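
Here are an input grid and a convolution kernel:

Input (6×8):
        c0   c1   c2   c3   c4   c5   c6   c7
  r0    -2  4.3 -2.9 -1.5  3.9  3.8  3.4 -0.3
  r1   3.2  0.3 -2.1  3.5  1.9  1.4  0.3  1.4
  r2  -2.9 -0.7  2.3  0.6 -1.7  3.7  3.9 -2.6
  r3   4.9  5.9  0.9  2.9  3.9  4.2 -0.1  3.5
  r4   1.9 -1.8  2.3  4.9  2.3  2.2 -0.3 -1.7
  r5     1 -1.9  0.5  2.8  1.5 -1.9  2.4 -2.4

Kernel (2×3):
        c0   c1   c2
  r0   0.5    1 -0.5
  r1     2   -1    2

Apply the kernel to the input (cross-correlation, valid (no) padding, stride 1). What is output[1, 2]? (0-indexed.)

The receptive field on the input at this output position is [-2.1 3.5 1.9 / 2.3 0.6 -1.7]. Elementwise product with the kernel and sum: -2.1·0.5 + 3.5·1 + 1.9·-0.5 + 2.3·2 + 0.6·-1 + -1.7·2.

2.1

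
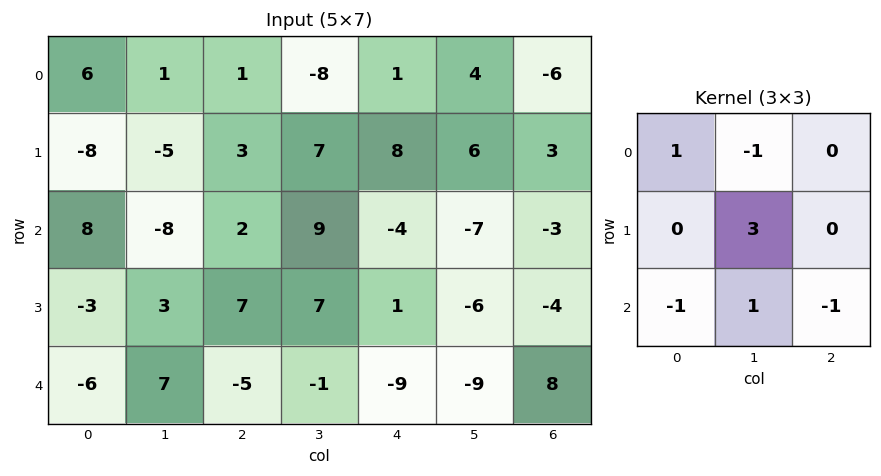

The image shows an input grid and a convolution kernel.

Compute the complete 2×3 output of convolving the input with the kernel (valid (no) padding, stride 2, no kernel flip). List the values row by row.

-28 41 15
43 27 -23

Output[0,0]: The receptive field on the input at this output position is [6 1 1 / -8 -5 3 / 8 -8 2]. Elementwise product with the kernel and sum: 6·1 + 1·-1 + -5·3 + 8·-1 + -8·1 + 2·-1.
Output[0,1]: The receptive field on the input at this output position is [1 -8 1 / 3 7 8 / 2 9 -4]. Elementwise product with the kernel and sum: 1·1 + -8·-1 + 7·3 + 2·-1 + 9·1 + -4·-1.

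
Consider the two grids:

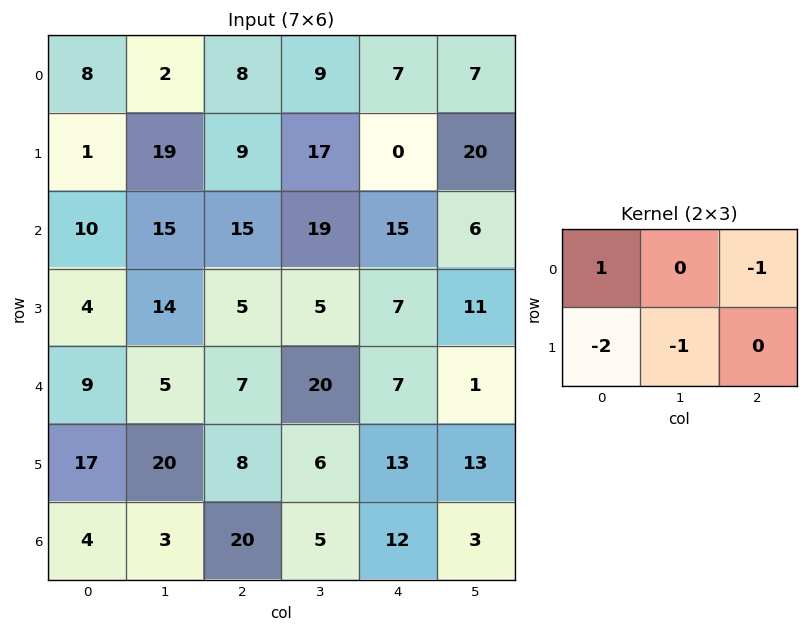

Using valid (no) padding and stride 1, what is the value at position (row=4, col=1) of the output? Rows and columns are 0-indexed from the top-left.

The receptive field on the input at this output position is [5 7 20 / 20 8 6]. Elementwise product with the kernel and sum: 5·1 + 20·-1 + 20·-2 + 8·-1.

-63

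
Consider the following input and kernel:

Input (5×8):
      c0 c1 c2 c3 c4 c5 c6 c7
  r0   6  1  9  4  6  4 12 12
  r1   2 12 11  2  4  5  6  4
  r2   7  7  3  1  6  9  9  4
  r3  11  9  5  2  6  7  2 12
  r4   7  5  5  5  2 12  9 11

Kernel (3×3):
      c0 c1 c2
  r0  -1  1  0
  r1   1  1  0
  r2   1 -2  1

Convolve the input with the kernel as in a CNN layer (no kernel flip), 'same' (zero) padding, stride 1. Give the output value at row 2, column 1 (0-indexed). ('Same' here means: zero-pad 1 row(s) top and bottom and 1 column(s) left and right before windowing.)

The receptive field on the zero-padded input at this output position is [2 12 11 / 7 7 3 / 11 9 5]. Elementwise product with the kernel and sum: 2·-1 + 12·1 + 7·1 + 7·1 + 11·1 + 9·-2 + 5·1.

22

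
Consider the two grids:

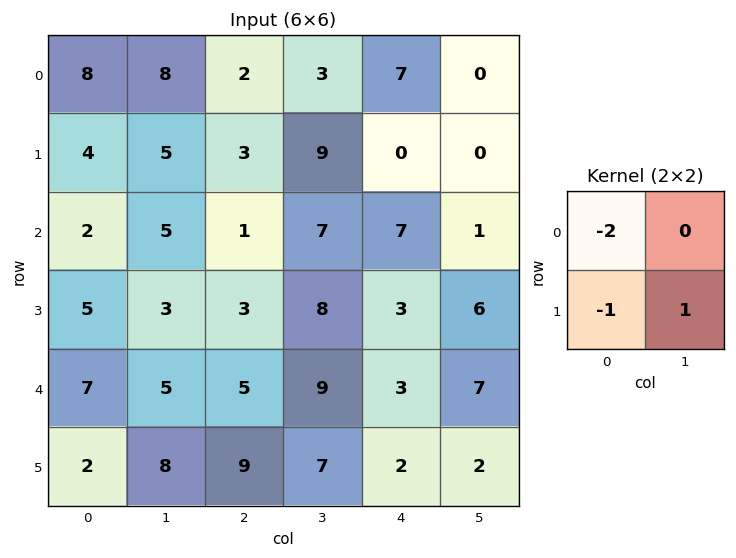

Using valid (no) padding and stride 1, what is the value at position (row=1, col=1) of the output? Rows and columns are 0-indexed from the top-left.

-14

The receptive field on the input at this output position is [5 3 / 5 1]. Elementwise product with the kernel and sum: 5·-2 + 5·-1 + 1·1.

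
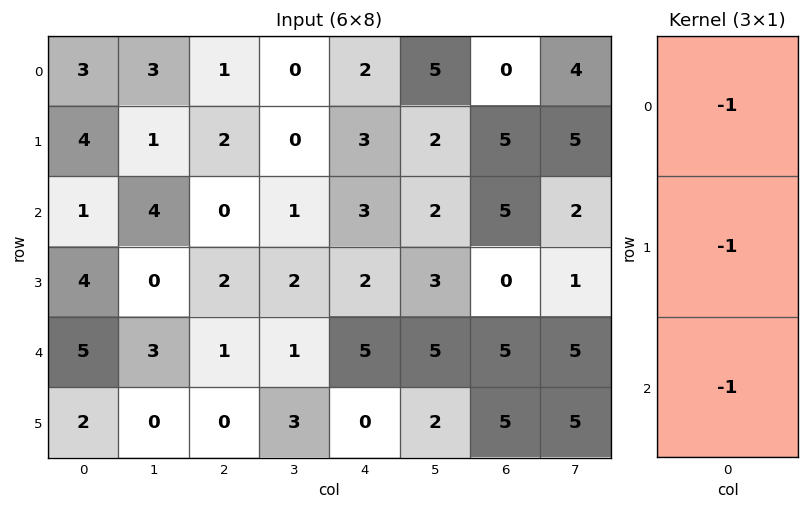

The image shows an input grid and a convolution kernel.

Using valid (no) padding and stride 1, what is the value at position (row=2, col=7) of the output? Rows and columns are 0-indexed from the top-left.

-8

The receptive field on the input at this output position is [2 / 1 / 5]. Elementwise product with the kernel and sum: 2·-1 + 1·-1 + 5·-1.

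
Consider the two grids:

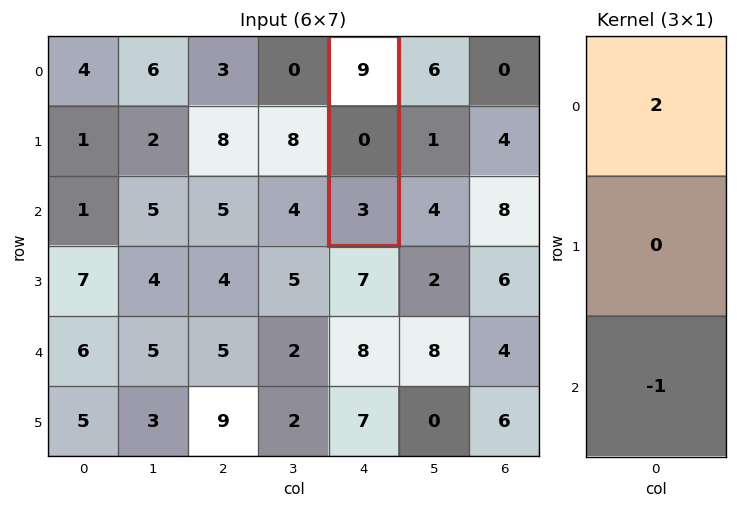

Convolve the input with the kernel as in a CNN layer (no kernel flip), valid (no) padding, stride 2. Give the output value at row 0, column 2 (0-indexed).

15

The receptive field on the input at this output position is [9 / 0 / 3]. Elementwise product with the kernel and sum: 9·2 + 3·-1.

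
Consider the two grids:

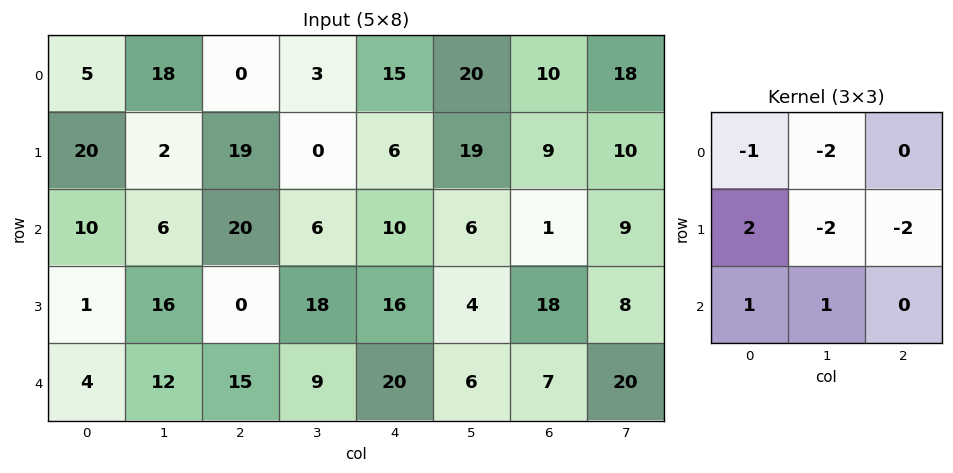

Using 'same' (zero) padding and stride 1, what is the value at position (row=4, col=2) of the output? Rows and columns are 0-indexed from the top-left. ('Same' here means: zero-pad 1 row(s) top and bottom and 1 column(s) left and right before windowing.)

-40

The receptive field on the zero-padded input at this output position is [16 0 18 / 12 15 9 / 0 0 0]. Elementwise product with the kernel and sum: 16·-1 + 0·-2 + 12·2 + 15·-2 + 9·-2 + 0·1 + 0·1.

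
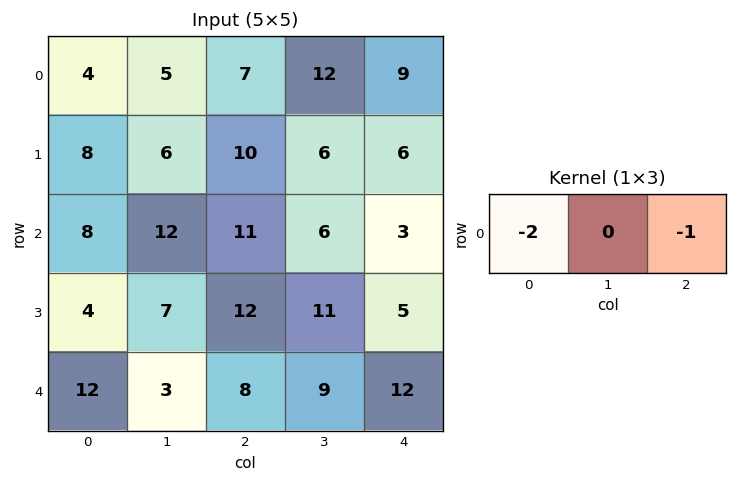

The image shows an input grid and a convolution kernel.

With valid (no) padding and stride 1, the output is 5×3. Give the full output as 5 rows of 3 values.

Output[0,0]: The receptive field on the input at this output position is [4 5 7]. Elementwise product with the kernel and sum: 4·-2 + 7·-1.
Output[0,1]: The receptive field on the input at this output position is [5 7 12]. Elementwise product with the kernel and sum: 5·-2 + 12·-1.

-15 -22 -23
-26 -18 -26
-27 -30 -25
-20 -25 -29
-32 -15 -28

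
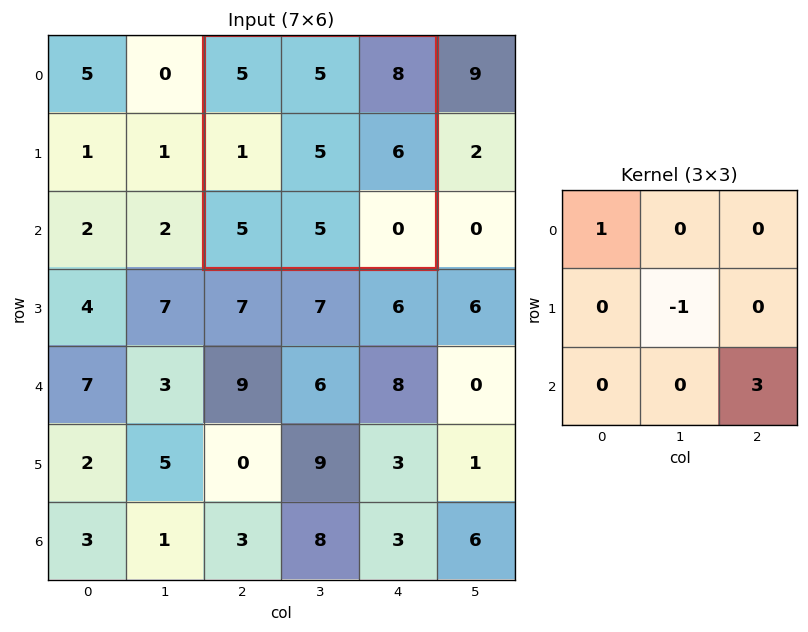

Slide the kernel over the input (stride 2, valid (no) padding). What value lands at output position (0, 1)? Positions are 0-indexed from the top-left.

The receptive field on the input at this output position is [5 5 8 / 1 5 6 / 5 5 0]. Elementwise product with the kernel and sum: 5·1 + 5·-1 + 0·3.

0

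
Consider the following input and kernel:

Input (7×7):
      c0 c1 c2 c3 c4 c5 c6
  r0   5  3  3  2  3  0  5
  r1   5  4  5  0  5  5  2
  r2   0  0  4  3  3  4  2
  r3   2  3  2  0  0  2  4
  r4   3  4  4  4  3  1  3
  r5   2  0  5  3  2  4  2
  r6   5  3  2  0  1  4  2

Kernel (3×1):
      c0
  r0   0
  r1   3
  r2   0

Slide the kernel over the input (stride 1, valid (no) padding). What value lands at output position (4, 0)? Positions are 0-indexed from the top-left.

The receptive field on the input at this output position is [3 / 2 / 5]. Elementwise product with the kernel and sum: 2·3.

6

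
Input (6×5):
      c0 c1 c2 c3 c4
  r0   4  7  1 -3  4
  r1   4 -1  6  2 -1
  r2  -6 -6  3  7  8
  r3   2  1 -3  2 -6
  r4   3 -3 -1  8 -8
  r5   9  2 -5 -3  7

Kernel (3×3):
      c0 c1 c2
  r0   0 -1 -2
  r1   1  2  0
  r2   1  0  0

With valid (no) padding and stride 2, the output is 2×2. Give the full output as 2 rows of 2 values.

Output[0,0]: The receptive field on the input at this output position is [4 7 1 / 4 -1 6 / -6 -6 3]. Elementwise product with the kernel and sum: 7·-1 + 1·-2 + 4·1 + -1·2 + -6·1.
Output[0,1]: The receptive field on the input at this output position is [1 -3 4 / 6 2 -1 / 3 7 8]. Elementwise product with the kernel and sum: -3·-1 + 4·-2 + 6·1 + 2·2 + 3·1.

-13 8
7 -23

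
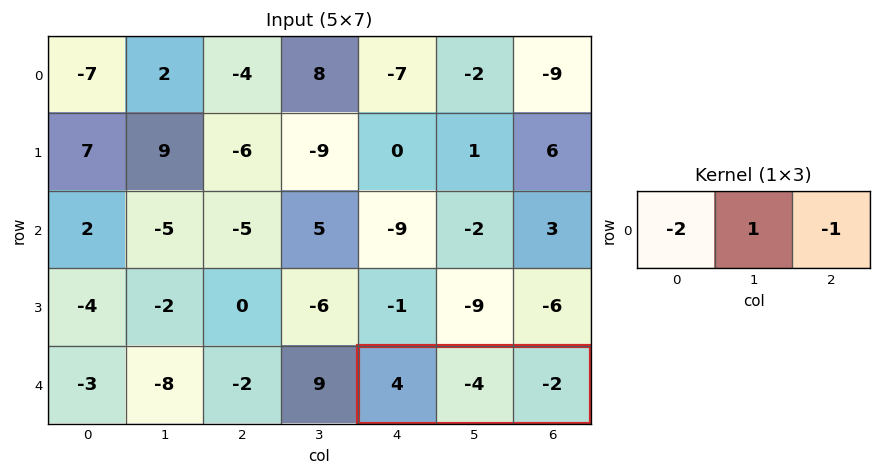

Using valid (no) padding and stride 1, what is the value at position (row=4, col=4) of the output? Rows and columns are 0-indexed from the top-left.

The receptive field on the input at this output position is [4 -4 -2]. Elementwise product with the kernel and sum: 4·-2 + -4·1 + -2·-1.

-10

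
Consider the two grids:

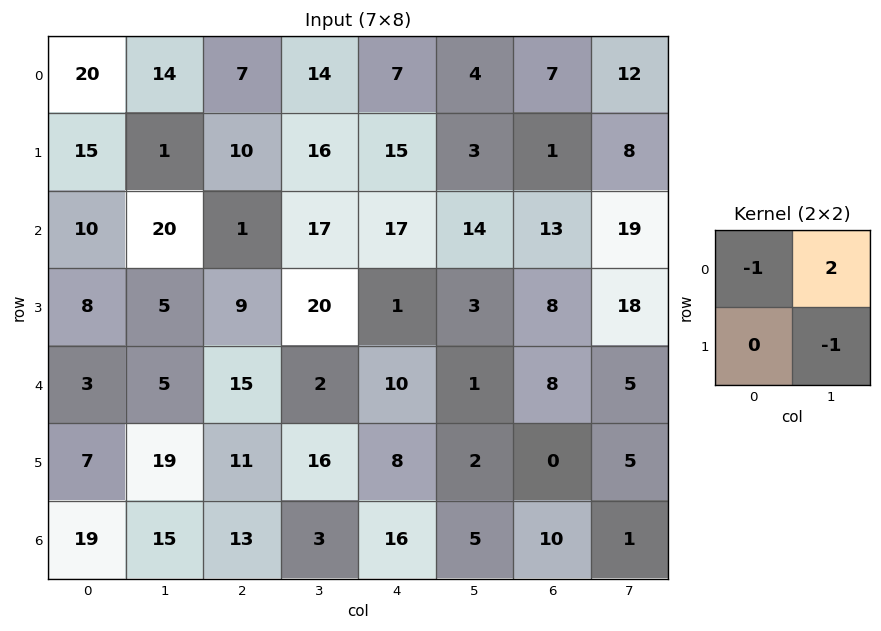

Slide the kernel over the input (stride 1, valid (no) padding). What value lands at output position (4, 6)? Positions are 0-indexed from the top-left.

-3

The receptive field on the input at this output position is [8 5 / 0 5]. Elementwise product with the kernel and sum: 8·-1 + 5·2 + 5·-1.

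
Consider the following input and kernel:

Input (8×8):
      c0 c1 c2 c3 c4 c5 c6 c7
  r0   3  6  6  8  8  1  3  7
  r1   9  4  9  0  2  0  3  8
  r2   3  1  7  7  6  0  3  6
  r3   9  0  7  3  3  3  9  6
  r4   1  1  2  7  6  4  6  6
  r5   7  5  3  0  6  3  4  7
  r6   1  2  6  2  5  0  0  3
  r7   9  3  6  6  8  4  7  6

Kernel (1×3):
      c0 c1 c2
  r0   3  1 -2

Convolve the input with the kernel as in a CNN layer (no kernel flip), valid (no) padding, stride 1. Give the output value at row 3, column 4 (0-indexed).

-6

The receptive field on the input at this output position is [3 3 9]. Elementwise product with the kernel and sum: 3·3 + 3·1 + 9·-2.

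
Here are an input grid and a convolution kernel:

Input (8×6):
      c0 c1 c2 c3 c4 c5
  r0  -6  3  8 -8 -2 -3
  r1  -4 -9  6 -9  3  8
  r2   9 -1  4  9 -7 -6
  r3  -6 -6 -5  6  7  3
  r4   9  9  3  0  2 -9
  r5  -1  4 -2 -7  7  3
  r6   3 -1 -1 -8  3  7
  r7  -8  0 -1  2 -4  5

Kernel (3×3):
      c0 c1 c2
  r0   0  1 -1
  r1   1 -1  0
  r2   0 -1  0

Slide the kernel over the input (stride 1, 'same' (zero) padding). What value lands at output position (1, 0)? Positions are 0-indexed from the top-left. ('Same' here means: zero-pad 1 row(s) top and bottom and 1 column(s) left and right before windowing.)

The receptive field on the zero-padded input at this output position is [0 -6 3 / 0 -4 -9 / 0 9 -1]. Elementwise product with the kernel and sum: -6·1 + 3·-1 + 0·1 + -4·-1 + 9·-1.

-14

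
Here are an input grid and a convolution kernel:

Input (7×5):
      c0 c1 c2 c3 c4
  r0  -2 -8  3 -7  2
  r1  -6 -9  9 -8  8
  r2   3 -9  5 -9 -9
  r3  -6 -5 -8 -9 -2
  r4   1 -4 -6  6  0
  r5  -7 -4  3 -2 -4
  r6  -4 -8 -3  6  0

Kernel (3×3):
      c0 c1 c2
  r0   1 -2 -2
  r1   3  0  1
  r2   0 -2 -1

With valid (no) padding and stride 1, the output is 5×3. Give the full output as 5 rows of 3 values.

Output[0,0]: The receptive field on the input at this output position is [-2 -8 3 / -6 -9 9 / 3 -9 5]. Elementwise product with the kernel and sum: -2·1 + -8·-2 + 3·-2 + -6·3 + 9·1 + -9·-2 + 5·-1.
Output[0,1]: The receptive field on the input at this output position is [-8 3 -7 / -9 9 -8 / -9 5 -9]. Elementwise product with the kernel and sum: -8·1 + 3·-2 + -7·-2 + -9·3 + -8·1 + 5·-2 + -9·-1.

12 -36 75
26 -22 35
-1 -19 3
22 19 4
22 -18 -25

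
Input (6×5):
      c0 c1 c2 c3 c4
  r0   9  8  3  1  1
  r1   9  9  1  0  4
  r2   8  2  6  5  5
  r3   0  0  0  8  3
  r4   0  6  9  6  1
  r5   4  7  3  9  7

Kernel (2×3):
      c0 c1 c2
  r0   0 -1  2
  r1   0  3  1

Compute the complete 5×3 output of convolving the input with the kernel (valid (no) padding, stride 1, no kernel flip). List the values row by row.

Output[0,0]: The receptive field on the input at this output position is [9 8 3 / 9 9 1]. Elementwise product with the kernel and sum: 8·-1 + 3·2 + 9·3 + 1·1.
Output[0,1]: The receptive field on the input at this output position is [8 3 1 / 9 1 0]. Elementwise product with the kernel and sum: 3·-1 + 1·2 + 1·3 + 0·1.

26 2 5
5 22 28
10 12 32
27 49 17
36 21 30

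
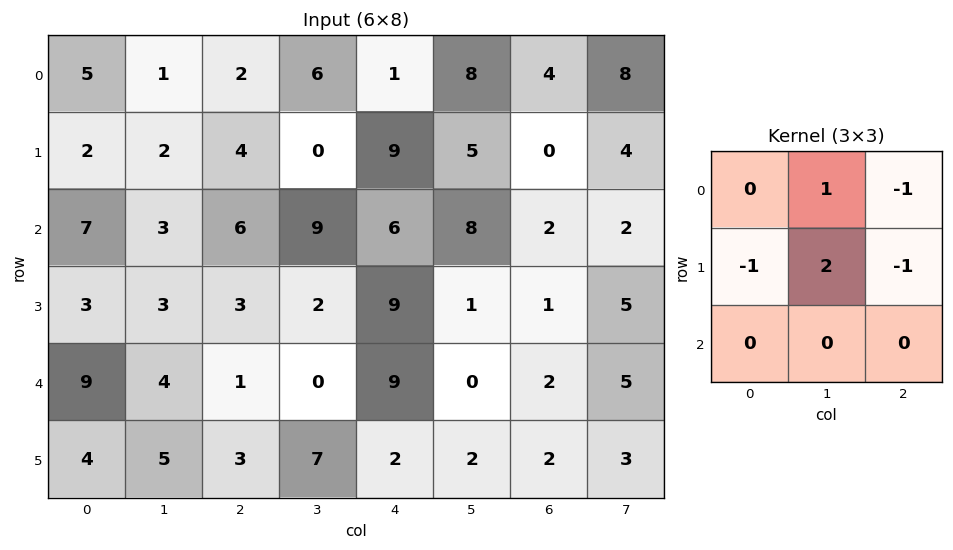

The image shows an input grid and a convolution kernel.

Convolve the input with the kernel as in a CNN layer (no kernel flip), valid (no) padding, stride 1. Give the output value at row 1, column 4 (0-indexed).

13

The receptive field on the input at this output position is [9 5 0 / 6 8 2 / 9 1 1]. Elementwise product with the kernel and sum: 5·1 + 0·-1 + 6·-1 + 8·2 + 2·-1.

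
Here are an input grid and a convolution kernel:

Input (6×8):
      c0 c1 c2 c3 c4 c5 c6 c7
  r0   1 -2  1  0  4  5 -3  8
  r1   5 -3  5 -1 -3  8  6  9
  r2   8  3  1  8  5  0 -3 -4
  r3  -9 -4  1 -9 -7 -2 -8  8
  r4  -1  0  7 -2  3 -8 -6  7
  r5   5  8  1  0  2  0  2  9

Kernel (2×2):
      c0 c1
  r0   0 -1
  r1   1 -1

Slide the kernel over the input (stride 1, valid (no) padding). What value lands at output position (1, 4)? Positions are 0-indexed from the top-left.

-3

The receptive field on the input at this output position is [-3 8 / 5 0]. Elementwise product with the kernel and sum: 8·-1 + 5·1 + 0·-1.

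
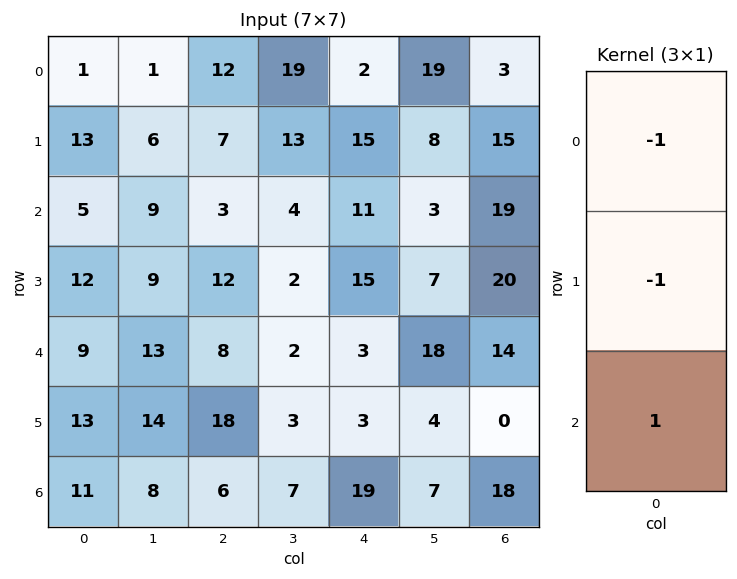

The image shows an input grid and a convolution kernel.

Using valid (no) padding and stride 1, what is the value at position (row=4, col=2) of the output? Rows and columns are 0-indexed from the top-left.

-20

The receptive field on the input at this output position is [8 / 18 / 6]. Elementwise product with the kernel and sum: 8·-1 + 18·-1 + 6·1.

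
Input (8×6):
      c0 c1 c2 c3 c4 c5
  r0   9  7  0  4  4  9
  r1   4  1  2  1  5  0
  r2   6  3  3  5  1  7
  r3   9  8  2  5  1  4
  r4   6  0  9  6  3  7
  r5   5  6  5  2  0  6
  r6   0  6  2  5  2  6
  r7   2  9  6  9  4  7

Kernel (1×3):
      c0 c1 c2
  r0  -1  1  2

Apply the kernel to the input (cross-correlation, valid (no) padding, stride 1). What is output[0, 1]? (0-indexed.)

The receptive field on the input at this output position is [7 0 4]. Elementwise product with the kernel and sum: 7·-1 + 0·1 + 4·2.

1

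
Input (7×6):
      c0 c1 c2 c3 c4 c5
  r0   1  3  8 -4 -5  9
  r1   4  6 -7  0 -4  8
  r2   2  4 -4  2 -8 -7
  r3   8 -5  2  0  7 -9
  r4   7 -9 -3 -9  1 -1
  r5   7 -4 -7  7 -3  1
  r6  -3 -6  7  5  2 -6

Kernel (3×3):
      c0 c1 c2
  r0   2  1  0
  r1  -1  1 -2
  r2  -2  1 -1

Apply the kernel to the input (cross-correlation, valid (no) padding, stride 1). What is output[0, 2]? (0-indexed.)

45

The receptive field on the input at this output position is [8 -4 -5 / -7 0 -4 / -4 2 -8]. Elementwise product with the kernel and sum: 8·2 + -4·1 + -7·-1 + 0·1 + -4·-2 + -4·-2 + 2·1 + -8·-1.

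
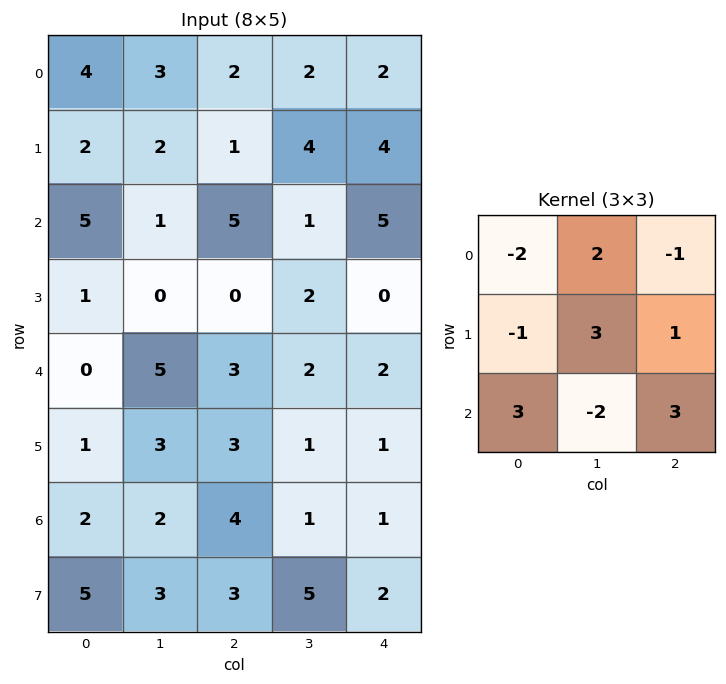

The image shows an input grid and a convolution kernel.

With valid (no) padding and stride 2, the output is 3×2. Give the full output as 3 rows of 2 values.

29 41
-15 4
32 10

Output[0,0]: The receptive field on the input at this output position is [4 3 2 / 2 2 1 / 5 1 5]. Elementwise product with the kernel and sum: 4·-2 + 3·2 + 2·-1 + 2·-1 + 2·3 + 1·1 + 5·3 + 1·-2 + 5·3.
Output[0,1]: The receptive field on the input at this output position is [2 2 2 / 1 4 4 / 5 1 5]. Elementwise product with the kernel and sum: 2·-2 + 2·2 + 2·-1 + 1·-1 + 4·3 + 4·1 + 5·3 + 1·-2 + 5·3.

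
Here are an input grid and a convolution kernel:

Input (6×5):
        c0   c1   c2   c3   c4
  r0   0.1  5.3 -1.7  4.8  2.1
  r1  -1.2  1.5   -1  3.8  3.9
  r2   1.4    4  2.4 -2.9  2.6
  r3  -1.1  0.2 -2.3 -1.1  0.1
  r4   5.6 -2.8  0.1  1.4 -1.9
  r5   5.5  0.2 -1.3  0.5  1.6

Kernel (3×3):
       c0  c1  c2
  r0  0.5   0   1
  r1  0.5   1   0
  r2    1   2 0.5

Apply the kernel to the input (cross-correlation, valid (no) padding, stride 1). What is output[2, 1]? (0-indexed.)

-5

The receptive field on the input at this output position is [4 2.4 -2.9 / 0.2 -2.3 -1.1 / -2.8 0.1 1.4]. Elementwise product with the kernel and sum: 4·0.5 + -2.9·1 + 0.2·0.5 + -2.3·1 + -2.8·1 + 0.1·2 + 1.4·0.5.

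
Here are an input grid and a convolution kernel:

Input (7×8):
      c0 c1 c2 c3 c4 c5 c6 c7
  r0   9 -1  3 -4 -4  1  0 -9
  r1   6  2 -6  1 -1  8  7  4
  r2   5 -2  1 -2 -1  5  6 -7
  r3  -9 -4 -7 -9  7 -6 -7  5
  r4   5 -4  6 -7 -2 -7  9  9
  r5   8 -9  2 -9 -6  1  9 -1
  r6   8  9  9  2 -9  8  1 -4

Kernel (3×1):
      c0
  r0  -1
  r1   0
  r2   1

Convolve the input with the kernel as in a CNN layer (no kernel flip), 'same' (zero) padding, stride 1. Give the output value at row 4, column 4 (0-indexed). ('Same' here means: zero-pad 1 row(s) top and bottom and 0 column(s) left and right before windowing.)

The receptive field on the zero-padded input at this output position is [7 / -2 / -6]. Elementwise product with the kernel and sum: 7·-1 + -6·1.

-13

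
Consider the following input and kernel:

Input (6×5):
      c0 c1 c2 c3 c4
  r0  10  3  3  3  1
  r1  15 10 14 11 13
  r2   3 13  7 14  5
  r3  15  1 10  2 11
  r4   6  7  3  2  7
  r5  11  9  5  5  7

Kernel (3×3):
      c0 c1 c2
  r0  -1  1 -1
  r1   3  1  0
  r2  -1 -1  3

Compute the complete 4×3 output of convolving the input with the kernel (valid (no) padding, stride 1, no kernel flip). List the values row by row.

Output[0,0]: The receptive field on the input at this output position is [10 3 3 / 15 10 14 / 3 13 7]. Elementwise product with the kernel and sum: 10·-1 + 3·1 + 3·-1 + 15·3 + 10·1 + 3·-1 + 13·-1 + 7·3.
Output[0,1]: The receptive field on the input at this output position is [3 3 3 / 10 14 11 / 13 7 14]. Elementwise product with the kernel and sum: 3·-1 + 3·1 + 3·-1 + 10·3 + 14·1 + 13·-1 + 7·-1 + 14·3.

50 63 46
17 34 40
45 -11 50
-4 32 3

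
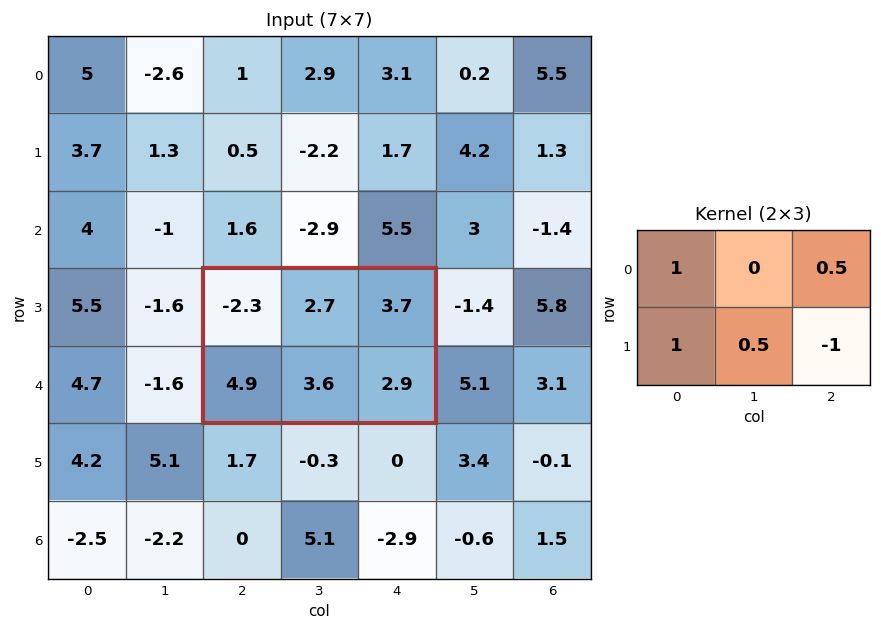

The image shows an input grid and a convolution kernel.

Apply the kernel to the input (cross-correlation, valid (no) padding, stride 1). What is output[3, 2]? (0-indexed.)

3.35

The receptive field on the input at this output position is [-2.3 2.7 3.7 / 4.9 3.6 2.9]. Elementwise product with the kernel and sum: -2.3·1 + 3.7·0.5 + 4.9·1 + 3.6·0.5 + 2.9·-1.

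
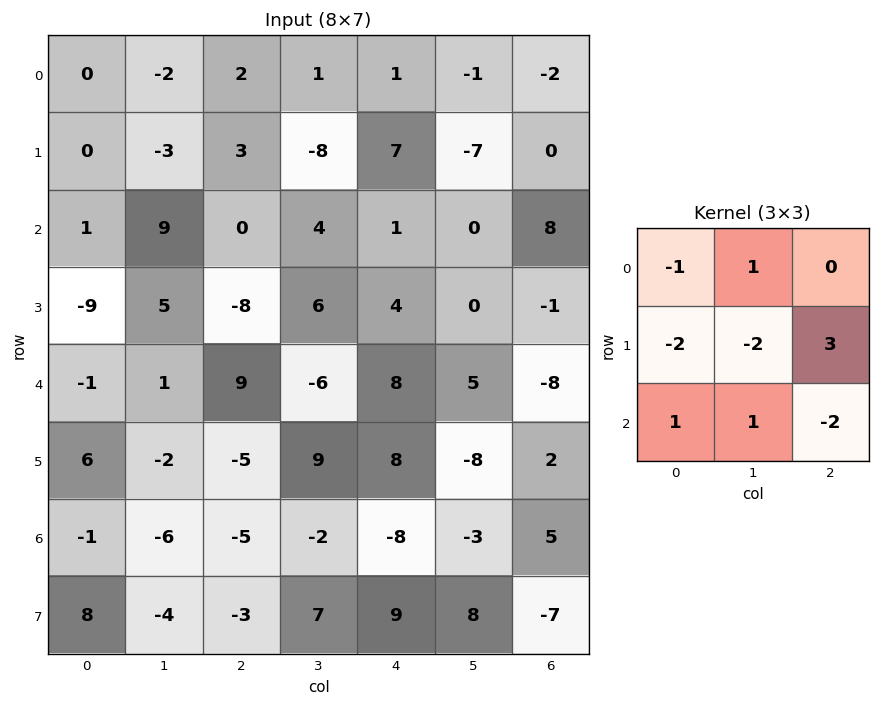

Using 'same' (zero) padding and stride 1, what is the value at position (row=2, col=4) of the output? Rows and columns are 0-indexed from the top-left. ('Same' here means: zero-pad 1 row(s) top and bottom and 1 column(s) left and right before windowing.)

The receptive field on the zero-padded input at this output position is [-8 7 -7 / 4 1 0 / 6 4 0]. Elementwise product with the kernel and sum: -8·-1 + 7·1 + 4·-2 + 1·-2 + 0·3 + 6·1 + 4·1 + 0·-2.

15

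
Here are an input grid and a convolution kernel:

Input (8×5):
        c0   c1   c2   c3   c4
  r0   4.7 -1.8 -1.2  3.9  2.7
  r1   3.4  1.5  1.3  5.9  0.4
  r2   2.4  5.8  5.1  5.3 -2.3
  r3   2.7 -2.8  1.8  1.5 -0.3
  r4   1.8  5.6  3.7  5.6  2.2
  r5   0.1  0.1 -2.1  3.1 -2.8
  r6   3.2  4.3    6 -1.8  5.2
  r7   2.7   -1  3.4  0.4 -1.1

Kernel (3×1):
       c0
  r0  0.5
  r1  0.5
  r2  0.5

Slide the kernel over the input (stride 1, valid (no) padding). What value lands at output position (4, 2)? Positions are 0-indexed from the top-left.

The receptive field on the input at this output position is [3.7 / -2.1 / 6]. Elementwise product with the kernel and sum: 3.7·0.5 + -2.1·0.5 + 6·0.5.

3.8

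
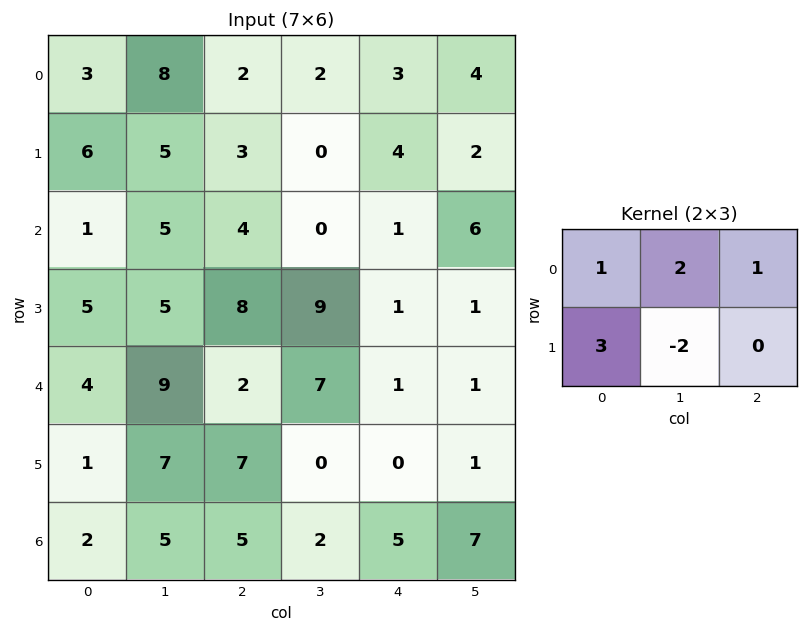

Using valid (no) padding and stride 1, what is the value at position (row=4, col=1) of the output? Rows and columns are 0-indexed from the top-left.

27

The receptive field on the input at this output position is [9 2 7 / 7 7 0]. Elementwise product with the kernel and sum: 9·1 + 2·2 + 7·1 + 7·3 + 7·-2.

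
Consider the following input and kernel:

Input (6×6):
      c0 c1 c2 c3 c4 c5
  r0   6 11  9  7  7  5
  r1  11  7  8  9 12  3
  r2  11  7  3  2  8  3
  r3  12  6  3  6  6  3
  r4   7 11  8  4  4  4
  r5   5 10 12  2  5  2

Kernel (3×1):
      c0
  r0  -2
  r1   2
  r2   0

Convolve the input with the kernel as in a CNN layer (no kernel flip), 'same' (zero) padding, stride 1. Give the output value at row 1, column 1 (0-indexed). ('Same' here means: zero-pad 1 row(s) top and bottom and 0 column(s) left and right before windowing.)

-8

The receptive field on the zero-padded input at this output position is [11 / 7 / 7]. Elementwise product with the kernel and sum: 11·-2 + 7·2.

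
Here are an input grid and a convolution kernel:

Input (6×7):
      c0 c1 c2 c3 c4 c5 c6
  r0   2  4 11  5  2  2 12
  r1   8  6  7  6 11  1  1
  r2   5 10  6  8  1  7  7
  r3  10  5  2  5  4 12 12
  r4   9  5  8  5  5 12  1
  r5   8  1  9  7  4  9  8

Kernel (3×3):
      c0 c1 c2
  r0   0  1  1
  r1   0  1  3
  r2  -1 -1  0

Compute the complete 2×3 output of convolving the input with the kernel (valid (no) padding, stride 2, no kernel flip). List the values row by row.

Output[0,0]: The receptive field on the input at this output position is [2 4 11 / 8 6 7 / 5 10 6]. Elementwise product with the kernel and sum: 4·1 + 11·1 + 6·1 + 7·3 + 5·-1 + 10·-1.

27 32 10
13 13 45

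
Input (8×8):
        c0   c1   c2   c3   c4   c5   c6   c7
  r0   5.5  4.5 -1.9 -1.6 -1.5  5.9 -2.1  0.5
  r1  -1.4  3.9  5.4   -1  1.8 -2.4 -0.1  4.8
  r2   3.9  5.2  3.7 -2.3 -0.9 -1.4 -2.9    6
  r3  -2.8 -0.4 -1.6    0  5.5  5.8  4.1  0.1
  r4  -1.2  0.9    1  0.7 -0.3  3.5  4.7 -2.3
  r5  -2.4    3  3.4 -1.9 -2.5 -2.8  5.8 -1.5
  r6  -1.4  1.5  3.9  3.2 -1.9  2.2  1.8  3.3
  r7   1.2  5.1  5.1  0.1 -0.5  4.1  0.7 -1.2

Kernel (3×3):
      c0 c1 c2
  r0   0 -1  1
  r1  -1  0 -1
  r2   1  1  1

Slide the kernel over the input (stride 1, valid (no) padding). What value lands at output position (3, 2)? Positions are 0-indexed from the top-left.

The receptive field on the input at this output position is [-1.6 0 5.5 / 1 0.7 -0.3 / 3.4 -1.9 -2.5]. Elementwise product with the kernel and sum: 0·-1 + 5.5·1 + 1·-1 + -0.3·-1 + 3.4·1 + -1.9·1 + -2.5·1.

3.8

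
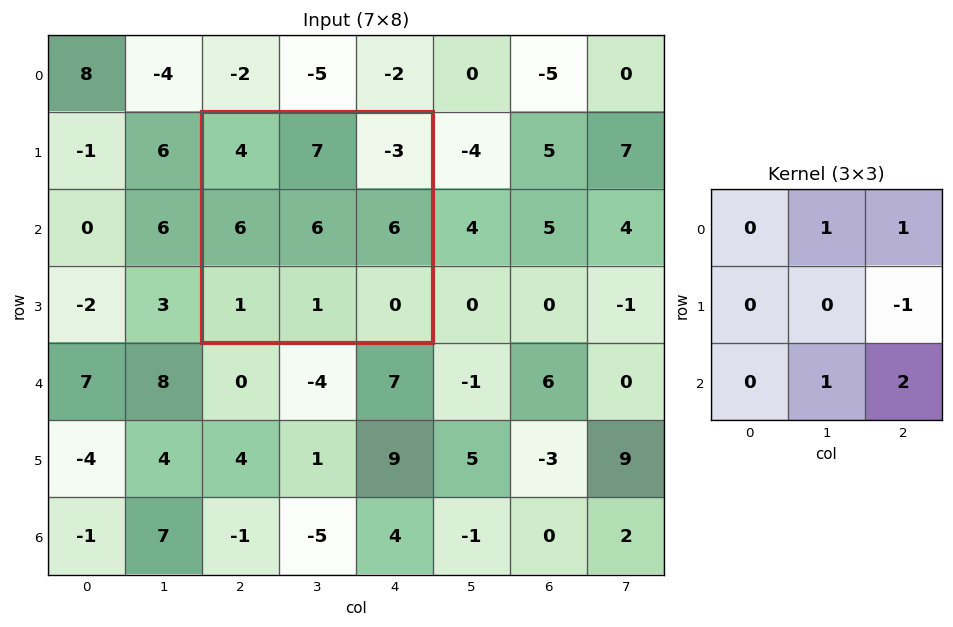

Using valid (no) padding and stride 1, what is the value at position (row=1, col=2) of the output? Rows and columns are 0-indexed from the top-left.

-1

The receptive field on the input at this output position is [4 7 -3 / 6 6 6 / 1 1 0]. Elementwise product with the kernel and sum: 7·1 + -3·1 + 6·-1 + 1·1 + 0·2.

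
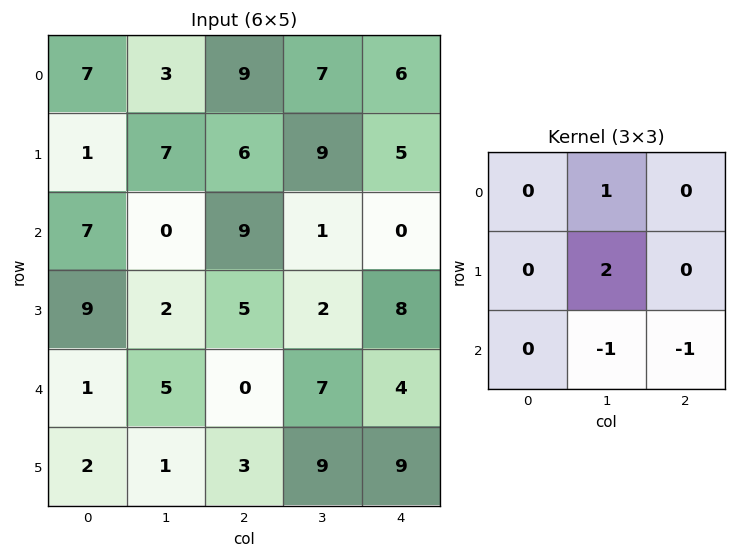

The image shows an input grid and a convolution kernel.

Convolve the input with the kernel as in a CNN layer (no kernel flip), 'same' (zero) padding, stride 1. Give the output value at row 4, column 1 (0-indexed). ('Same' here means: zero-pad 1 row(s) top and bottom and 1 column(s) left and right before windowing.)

8

The receptive field on the zero-padded input at this output position is [9 2 5 / 1 5 0 / 2 1 3]. Elementwise product with the kernel and sum: 2·1 + 5·2 + 1·-1 + 3·-1.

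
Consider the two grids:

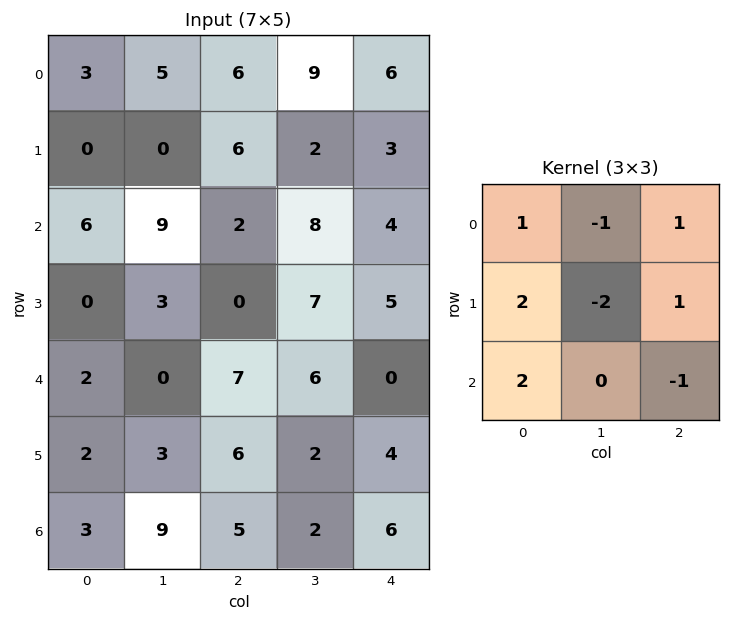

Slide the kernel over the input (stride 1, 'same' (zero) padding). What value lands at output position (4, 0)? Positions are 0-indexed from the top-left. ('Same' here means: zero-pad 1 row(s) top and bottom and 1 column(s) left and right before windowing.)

The receptive field on the zero-padded input at this output position is [0 0 3 / 0 2 0 / 0 2 3]. Elementwise product with the kernel and sum: 0·1 + 0·-1 + 3·1 + 0·2 + 2·-2 + 0·1 + 0·2 + 3·-1.

-4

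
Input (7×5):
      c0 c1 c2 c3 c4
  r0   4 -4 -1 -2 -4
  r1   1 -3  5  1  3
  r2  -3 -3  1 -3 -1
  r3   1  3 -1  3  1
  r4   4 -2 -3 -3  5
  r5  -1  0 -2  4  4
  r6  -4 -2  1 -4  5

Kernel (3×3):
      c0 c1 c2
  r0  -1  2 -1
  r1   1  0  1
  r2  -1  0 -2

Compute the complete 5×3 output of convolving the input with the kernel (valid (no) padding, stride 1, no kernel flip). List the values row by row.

Output[0,0]: The receptive field on the input at this output position is [4 -4 -1 / 1 -3 5 / -3 -3 1]. Elementwise product with the kernel and sum: 4·-1 + -4·2 + -1·-1 + 1·1 + 5·1 + -3·-1 + 1·-2.
Output[0,1]: The receptive field on the input at this output position is [-4 -1 -2 / -3 5 1 / -3 1 -3]. Elementwise product with the kernel and sum: -4·-1 + -1·2 + -2·-1 + -3·1 + 1·1 + -3·-1 + -3·-2.

-4 11 10
-13 -3 -7
-2 22 -13
12 -21 2
-6 13 -17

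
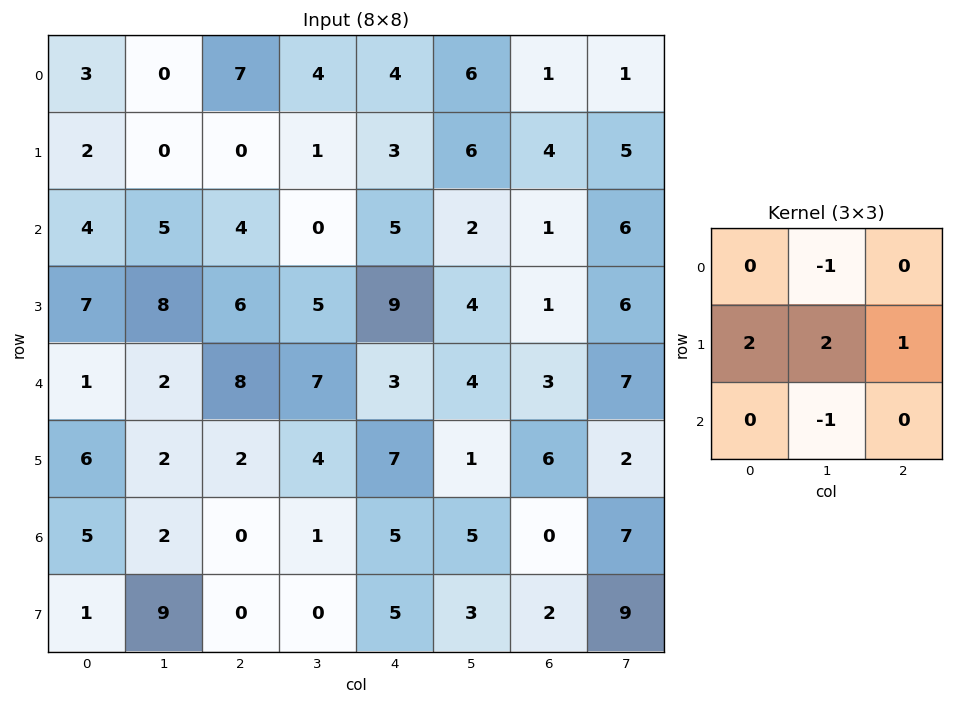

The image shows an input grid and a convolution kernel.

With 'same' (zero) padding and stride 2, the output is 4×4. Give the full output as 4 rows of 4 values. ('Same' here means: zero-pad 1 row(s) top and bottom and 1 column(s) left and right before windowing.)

4 18 19 11
4 12 0 7
-9 19 8 14
5 3 5 9

Output[0,0]: The receptive field on the zero-padded input at this output position is [0 0 0 / 0 3 0 / 0 2 0]. Elementwise product with the kernel and sum: 0·-1 + 0·2 + 3·2 + 0·1 + 2·-1.
Output[0,1]: The receptive field on the zero-padded input at this output position is [0 0 0 / 0 7 4 / 0 0 1]. Elementwise product with the kernel and sum: 0·-1 + 0·2 + 7·2 + 4·1 + 0·-1.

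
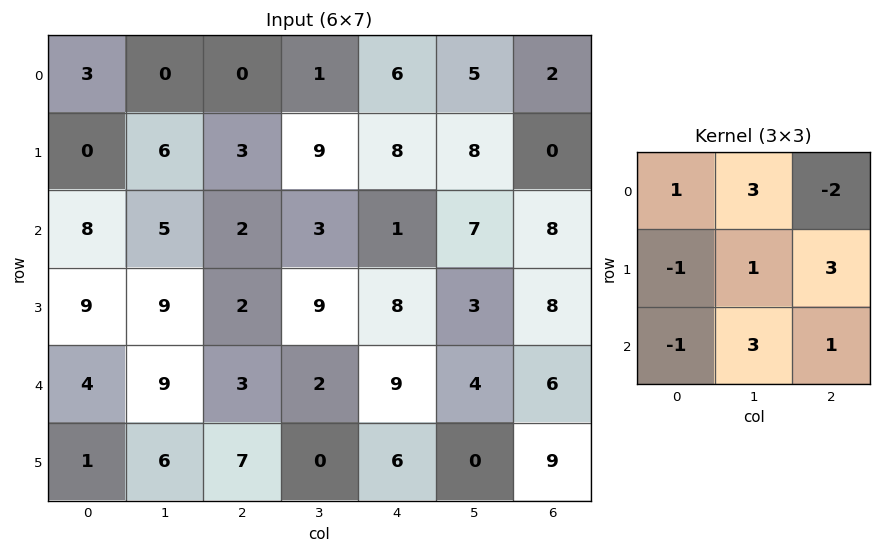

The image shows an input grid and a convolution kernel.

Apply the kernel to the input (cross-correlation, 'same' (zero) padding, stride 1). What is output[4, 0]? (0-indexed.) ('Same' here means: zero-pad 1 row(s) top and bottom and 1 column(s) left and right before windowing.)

The receptive field on the zero-padded input at this output position is [0 9 9 / 0 4 9 / 0 1 6]. Elementwise product with the kernel and sum: 0·1 + 9·3 + 9·-2 + 0·-1 + 4·1 + 9·3 + 0·-1 + 1·3 + 6·1.

49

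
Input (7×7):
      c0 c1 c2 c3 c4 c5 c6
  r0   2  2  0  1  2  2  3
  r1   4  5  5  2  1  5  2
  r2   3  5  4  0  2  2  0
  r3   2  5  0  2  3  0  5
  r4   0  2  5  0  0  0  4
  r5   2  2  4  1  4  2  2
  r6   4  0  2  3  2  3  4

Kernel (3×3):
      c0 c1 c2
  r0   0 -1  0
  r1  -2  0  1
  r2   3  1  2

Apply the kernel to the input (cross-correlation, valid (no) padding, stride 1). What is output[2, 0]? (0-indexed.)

3

The receptive field on the input at this output position is [3 5 4 / 2 5 0 / 0 2 5]. Elementwise product with the kernel and sum: 5·-1 + 2·-2 + 0·1 + 0·3 + 2·1 + 5·2.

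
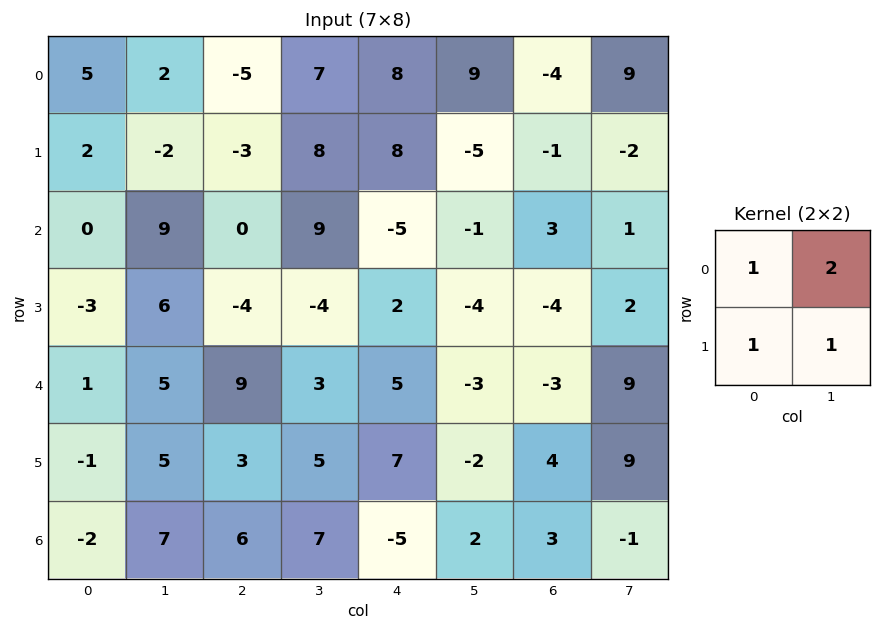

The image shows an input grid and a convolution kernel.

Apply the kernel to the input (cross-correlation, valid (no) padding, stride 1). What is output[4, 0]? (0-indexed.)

15

The receptive field on the input at this output position is [1 5 / -1 5]. Elementwise product with the kernel and sum: 1·1 + 5·2 + -1·1 + 5·1.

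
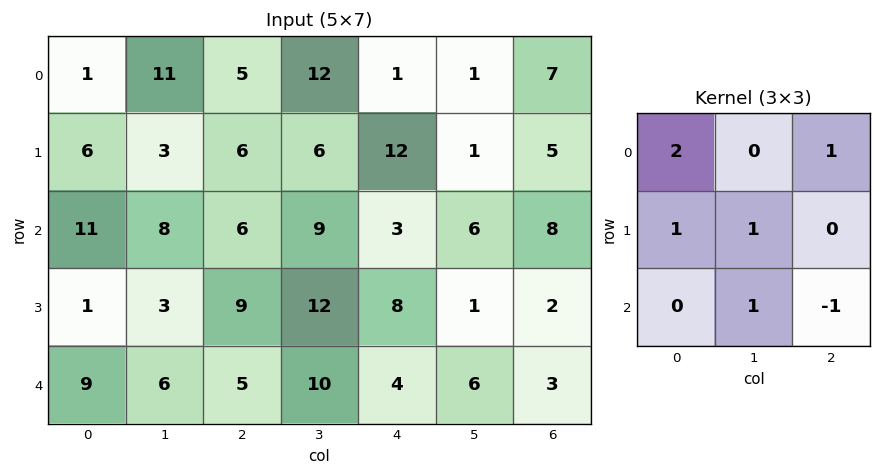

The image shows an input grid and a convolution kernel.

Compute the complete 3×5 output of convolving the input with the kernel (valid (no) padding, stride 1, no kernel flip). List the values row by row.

18 40 29 40 20
31 23 43 32 37
33 32 42 42 26

Output[0,0]: The receptive field on the input at this output position is [1 11 5 / 6 3 6 / 11 8 6]. Elementwise product with the kernel and sum: 1·2 + 5·1 + 6·1 + 3·1 + 8·1 + 6·-1.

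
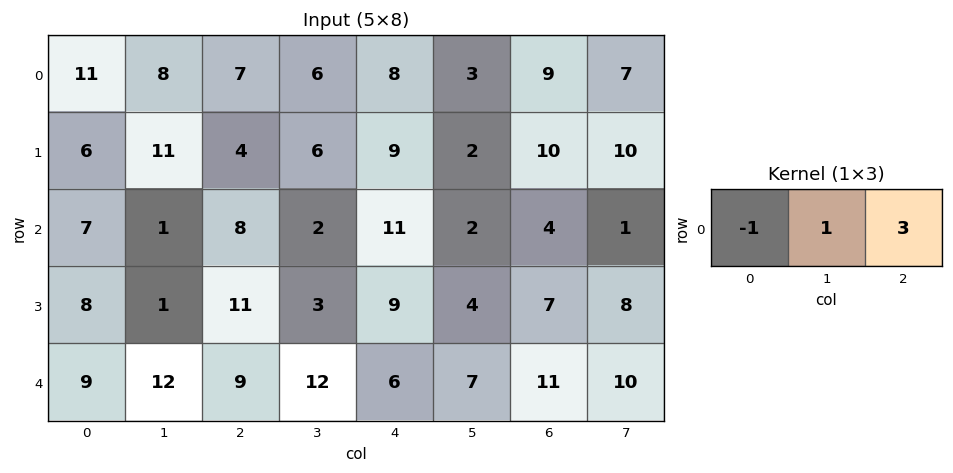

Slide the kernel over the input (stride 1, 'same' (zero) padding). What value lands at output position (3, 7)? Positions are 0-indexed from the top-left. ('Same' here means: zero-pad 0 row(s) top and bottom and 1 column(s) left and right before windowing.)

1

The receptive field on the zero-padded input at this output position is [7 8 0]. Elementwise product with the kernel and sum: 7·-1 + 8·1 + 0·3.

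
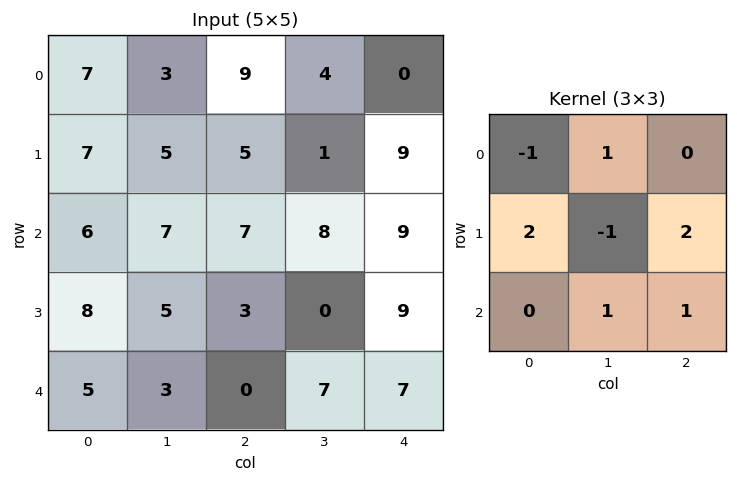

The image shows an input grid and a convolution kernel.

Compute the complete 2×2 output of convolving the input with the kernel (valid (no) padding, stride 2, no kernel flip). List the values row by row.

Output[0,0]: The receptive field on the input at this output position is [7 3 9 / 7 5 5 / 6 7 7]. Elementwise product with the kernel and sum: 7·-1 + 3·1 + 7·2 + 5·-1 + 5·2 + 7·1 + 7·1.
Output[0,1]: The receptive field on the input at this output position is [9 4 0 / 5 1 9 / 7 8 9]. Elementwise product with the kernel and sum: 9·-1 + 4·1 + 5·2 + 1·-1 + 9·2 + 8·1 + 9·1.

29 39
21 39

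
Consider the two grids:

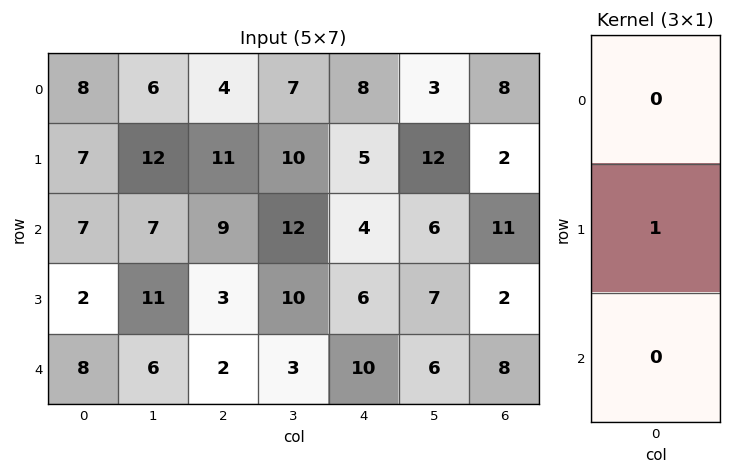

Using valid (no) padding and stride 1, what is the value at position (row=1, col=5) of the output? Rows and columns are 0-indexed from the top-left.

6

The receptive field on the input at this output position is [12 / 6 / 7]. Elementwise product with the kernel and sum: 6·1.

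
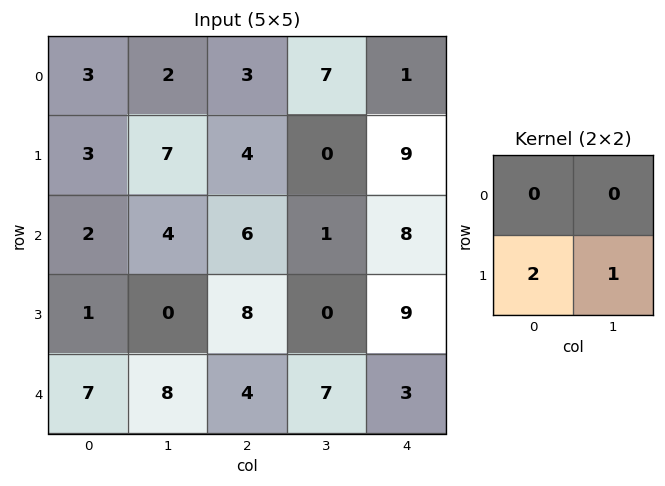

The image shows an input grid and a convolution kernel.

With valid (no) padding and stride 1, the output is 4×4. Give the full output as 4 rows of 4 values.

13 18 8 9
8 14 13 10
2 8 16 9
22 20 15 17

Output[0,0]: The receptive field on the input at this output position is [3 2 / 3 7]. Elementwise product with the kernel and sum: 3·2 + 7·1.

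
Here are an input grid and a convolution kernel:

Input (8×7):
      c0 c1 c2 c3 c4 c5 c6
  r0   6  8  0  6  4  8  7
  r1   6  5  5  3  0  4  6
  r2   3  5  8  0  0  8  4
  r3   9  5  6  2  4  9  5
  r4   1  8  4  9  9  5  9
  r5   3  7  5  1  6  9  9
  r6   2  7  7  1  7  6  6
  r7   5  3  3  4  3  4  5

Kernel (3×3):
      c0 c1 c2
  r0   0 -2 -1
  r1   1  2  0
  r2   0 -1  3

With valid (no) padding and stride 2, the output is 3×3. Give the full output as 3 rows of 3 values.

19 -5 -11
5 28 24
11 0 17

Output[0,0]: The receptive field on the input at this output position is [6 8 0 / 6 5 5 / 3 5 8]. Elementwise product with the kernel and sum: 8·-2 + 0·-1 + 6·1 + 5·2 + 5·-1 + 8·3.
Output[0,1]: The receptive field on the input at this output position is [0 6 4 / 5 3 0 / 8 0 0]. Elementwise product with the kernel and sum: 6·-2 + 4·-1 + 5·1 + 3·2 + 0·-1 + 0·3.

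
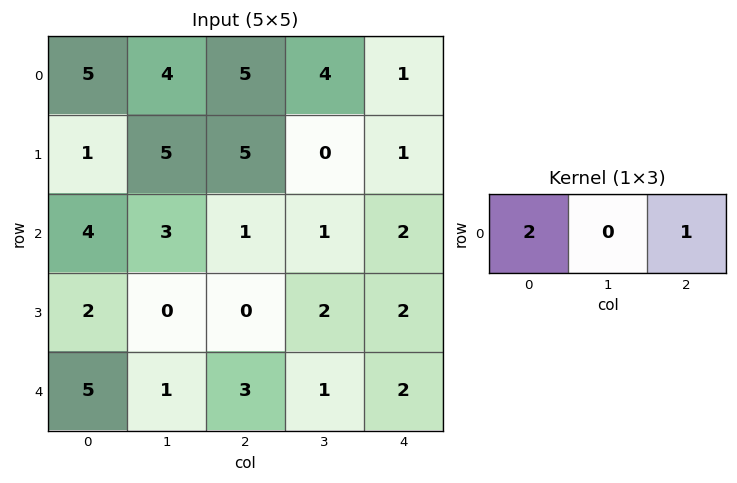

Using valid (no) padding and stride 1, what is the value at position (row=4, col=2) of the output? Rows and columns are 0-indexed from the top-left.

8

The receptive field on the input at this output position is [3 1 2]. Elementwise product with the kernel and sum: 3·2 + 2·1.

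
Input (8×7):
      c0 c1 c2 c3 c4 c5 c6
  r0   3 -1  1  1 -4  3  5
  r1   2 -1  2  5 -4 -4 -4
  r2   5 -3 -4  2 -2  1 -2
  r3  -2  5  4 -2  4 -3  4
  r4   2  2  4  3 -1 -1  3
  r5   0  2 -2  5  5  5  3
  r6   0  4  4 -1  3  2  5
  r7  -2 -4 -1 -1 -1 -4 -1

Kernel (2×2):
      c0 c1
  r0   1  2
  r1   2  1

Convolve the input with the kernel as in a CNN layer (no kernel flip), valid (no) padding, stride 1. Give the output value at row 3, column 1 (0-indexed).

The receptive field on the input at this output position is [5 4 / 2 4]. Elementwise product with the kernel and sum: 5·1 + 4·2 + 2·2 + 4·1.

21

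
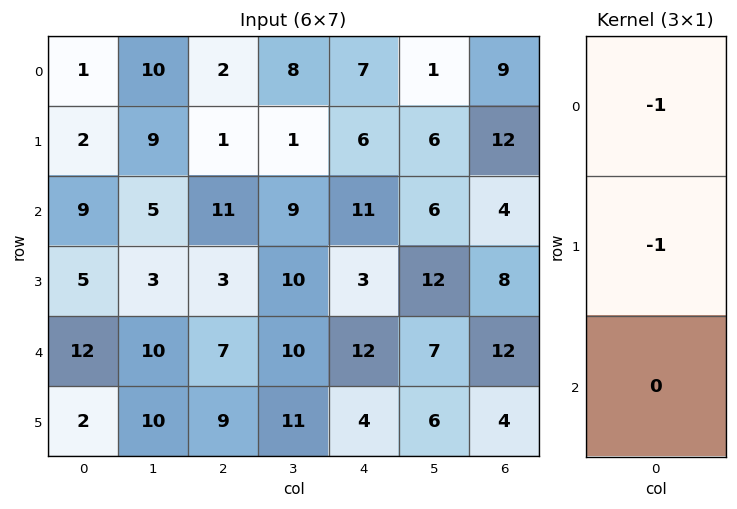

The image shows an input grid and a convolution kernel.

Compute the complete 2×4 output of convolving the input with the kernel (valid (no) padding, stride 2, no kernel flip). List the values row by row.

Output[0,0]: The receptive field on the input at this output position is [1 / 2 / 9]. Elementwise product with the kernel and sum: 1·-1 + 2·-1.
Output[0,1]: The receptive field on the input at this output position is [2 / 1 / 11]. Elementwise product with the kernel and sum: 2·-1 + 1·-1.

-3 -3 -13 -21
-14 -14 -14 -12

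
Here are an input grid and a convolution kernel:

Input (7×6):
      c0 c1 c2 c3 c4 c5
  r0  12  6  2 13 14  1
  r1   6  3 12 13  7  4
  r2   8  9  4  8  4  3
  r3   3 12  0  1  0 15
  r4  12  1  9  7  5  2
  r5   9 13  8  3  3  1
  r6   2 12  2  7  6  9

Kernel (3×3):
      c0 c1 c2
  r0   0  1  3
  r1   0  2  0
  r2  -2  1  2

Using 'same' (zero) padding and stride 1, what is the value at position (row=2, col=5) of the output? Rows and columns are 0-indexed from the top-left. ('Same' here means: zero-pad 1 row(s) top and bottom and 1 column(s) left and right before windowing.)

25

The receptive field on the zero-padded input at this output position is [7 4 0 / 4 3 0 / 0 15 0]. Elementwise product with the kernel and sum: 4·1 + 0·3 + 3·2 + 0·-2 + 15·1 + 0·2.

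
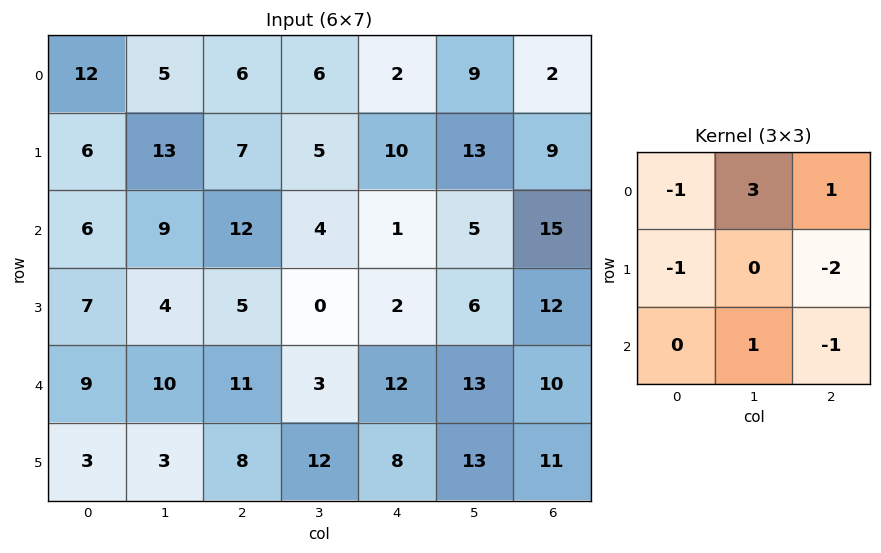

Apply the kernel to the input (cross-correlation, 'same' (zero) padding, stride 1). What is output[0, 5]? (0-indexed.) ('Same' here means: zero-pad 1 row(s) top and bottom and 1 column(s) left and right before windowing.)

-2

The receptive field on the zero-padded input at this output position is [0 0 0 / 2 9 2 / 10 13 9]. Elementwise product with the kernel and sum: 0·-1 + 0·3 + 0·1 + 2·-1 + 2·-2 + 13·1 + 9·-1.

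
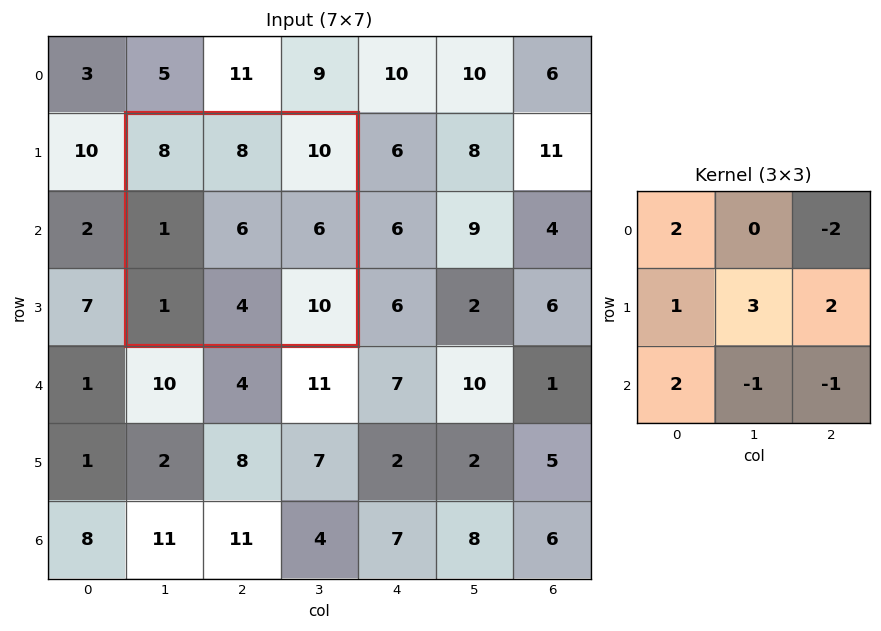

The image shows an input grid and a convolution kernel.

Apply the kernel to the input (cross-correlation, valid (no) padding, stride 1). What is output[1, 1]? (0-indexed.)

15

The receptive field on the input at this output position is [8 8 10 / 1 6 6 / 1 4 10]. Elementwise product with the kernel and sum: 8·2 + 10·-2 + 1·1 + 6·3 + 6·2 + 1·2 + 4·-1 + 10·-1.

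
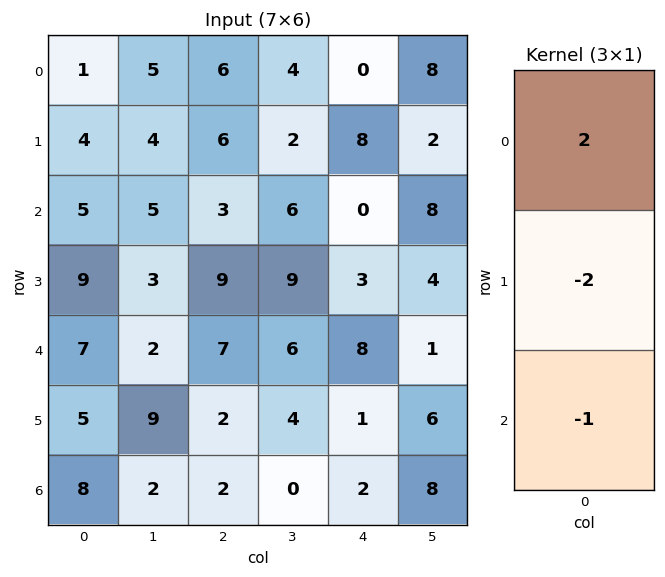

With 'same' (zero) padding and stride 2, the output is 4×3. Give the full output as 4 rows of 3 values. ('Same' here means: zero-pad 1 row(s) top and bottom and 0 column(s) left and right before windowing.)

-6 -18 -8
-11 -3 13
-1 2 -11
-6 0 -2

Output[0,0]: The receptive field on the zero-padded input at this output position is [0 / 1 / 4]. Elementwise product with the kernel and sum: 0·2 + 1·-2 + 4·-1.
Output[0,1]: The receptive field on the zero-padded input at this output position is [0 / 6 / 6]. Elementwise product with the kernel and sum: 0·2 + 6·-2 + 6·-1.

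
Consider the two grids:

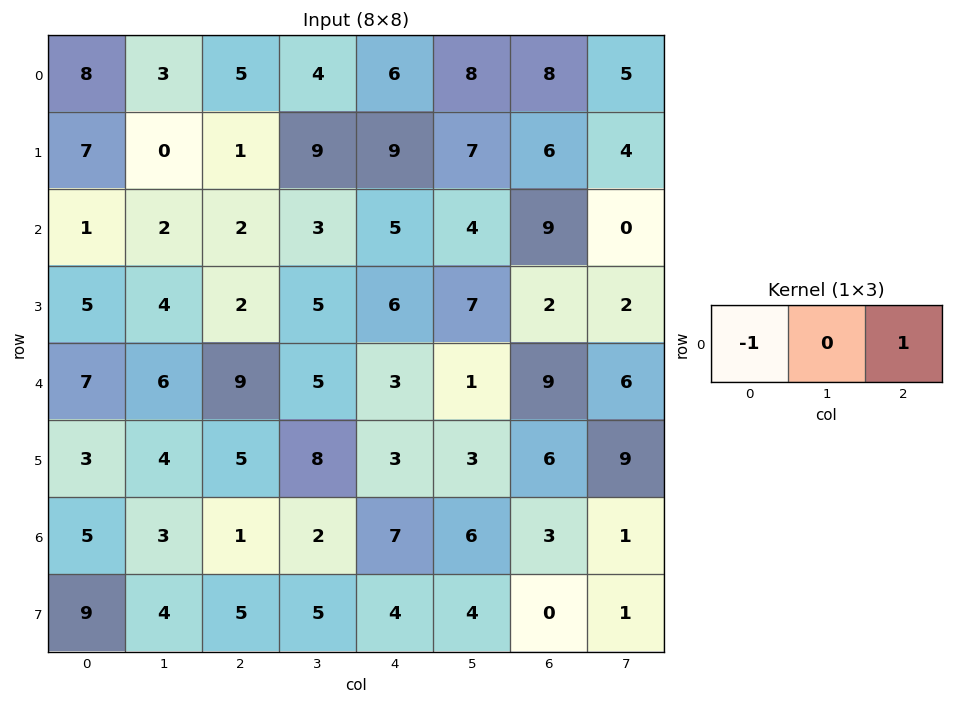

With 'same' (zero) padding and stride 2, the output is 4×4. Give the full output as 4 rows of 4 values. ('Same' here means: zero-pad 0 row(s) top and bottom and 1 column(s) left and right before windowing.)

3 1 4 -3
2 1 1 -4
6 -1 -4 5
3 -1 4 -5

Output[0,0]: The receptive field on the zero-padded input at this output position is [0 8 3]. Elementwise product with the kernel and sum: 0·-1 + 3·1.
Output[0,1]: The receptive field on the zero-padded input at this output position is [3 5 4]. Elementwise product with the kernel and sum: 3·-1 + 4·1.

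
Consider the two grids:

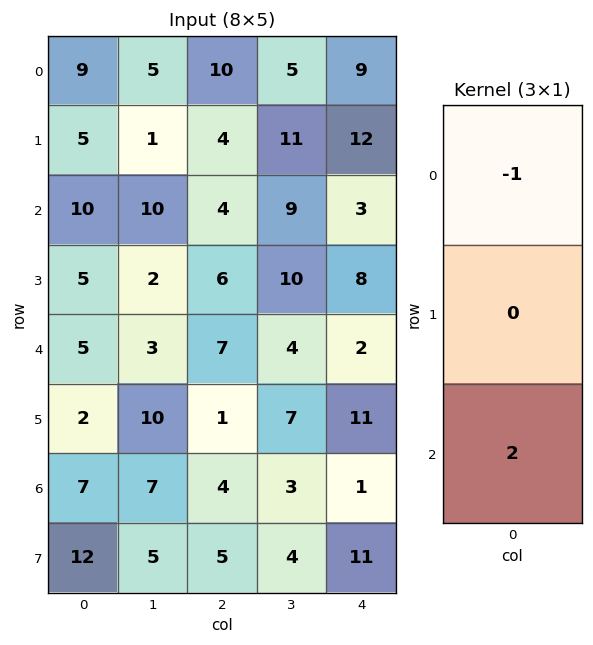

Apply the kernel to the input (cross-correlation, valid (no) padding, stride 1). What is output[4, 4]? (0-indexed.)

The receptive field on the input at this output position is [2 / 11 / 1]. Elementwise product with the kernel and sum: 2·-1 + 1·2.

0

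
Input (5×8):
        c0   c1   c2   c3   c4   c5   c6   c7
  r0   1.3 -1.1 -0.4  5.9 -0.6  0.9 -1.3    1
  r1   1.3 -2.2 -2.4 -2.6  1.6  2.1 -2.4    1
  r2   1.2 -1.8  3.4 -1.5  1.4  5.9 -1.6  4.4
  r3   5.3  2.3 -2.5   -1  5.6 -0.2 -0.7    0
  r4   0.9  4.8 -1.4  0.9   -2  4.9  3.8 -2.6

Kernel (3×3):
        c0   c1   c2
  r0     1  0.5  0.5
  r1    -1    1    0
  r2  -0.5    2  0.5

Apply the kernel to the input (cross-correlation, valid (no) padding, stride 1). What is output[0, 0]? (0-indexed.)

The receptive field on the input at this output position is [1.3 -1.1 -0.4 / 1.3 -2.2 -2.4 / 1.2 -1.8 3.4]. Elementwise product with the kernel and sum: 1.3·1 + -1.1·0.5 + -0.4·0.5 + 1.3·-1 + -2.2·1 + 1.2·-0.5 + -1.8·2 + 3.4·0.5.

-5.45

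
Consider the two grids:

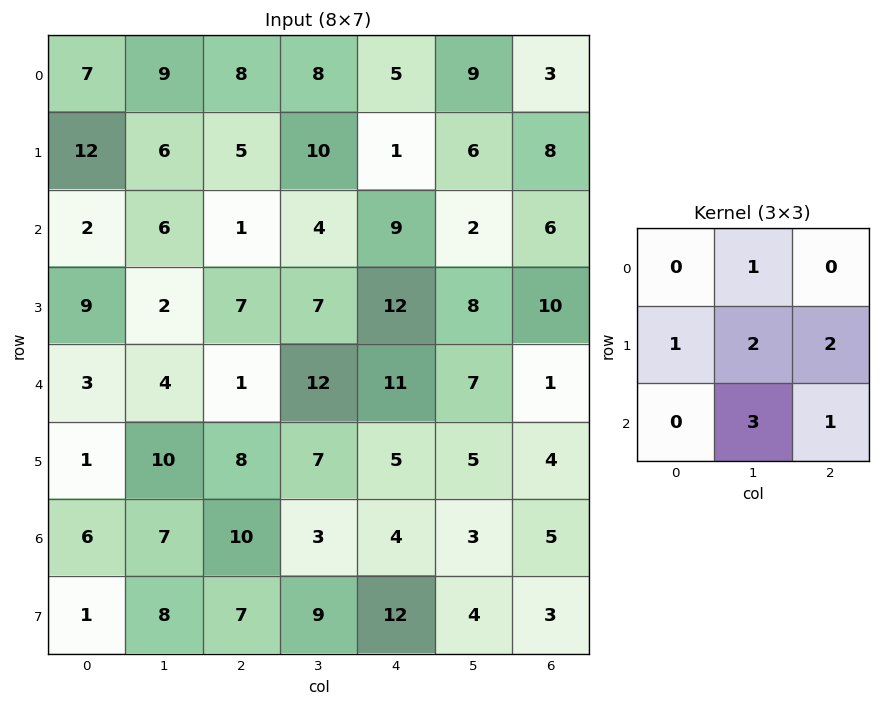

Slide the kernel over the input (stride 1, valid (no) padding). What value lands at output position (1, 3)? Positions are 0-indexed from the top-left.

71

The receptive field on the input at this output position is [10 1 6 / 4 9 2 / 7 12 8]. Elementwise product with the kernel and sum: 1·1 + 4·1 + 9·2 + 2·2 + 12·3 + 8·1.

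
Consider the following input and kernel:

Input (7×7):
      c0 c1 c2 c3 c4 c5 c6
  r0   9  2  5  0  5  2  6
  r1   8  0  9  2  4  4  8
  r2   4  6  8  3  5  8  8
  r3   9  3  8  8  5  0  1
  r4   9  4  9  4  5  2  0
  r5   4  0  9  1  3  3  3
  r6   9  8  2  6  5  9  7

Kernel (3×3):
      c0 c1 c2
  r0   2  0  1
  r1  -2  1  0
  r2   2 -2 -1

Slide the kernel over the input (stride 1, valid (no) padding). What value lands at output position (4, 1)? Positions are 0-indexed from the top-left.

27

The receptive field on the input at this output position is [4 9 4 / 0 9 1 / 8 2 6]. Elementwise product with the kernel and sum: 4·2 + 4·1 + 0·-2 + 9·1 + 8·2 + 2·-2 + 6·-1.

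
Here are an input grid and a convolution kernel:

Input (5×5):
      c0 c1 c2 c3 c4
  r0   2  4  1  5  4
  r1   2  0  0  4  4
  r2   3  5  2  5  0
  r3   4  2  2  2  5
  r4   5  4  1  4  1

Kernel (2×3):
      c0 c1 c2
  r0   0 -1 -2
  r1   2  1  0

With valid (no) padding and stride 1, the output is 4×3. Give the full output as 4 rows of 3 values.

Output[0,0]: The receptive field on the input at this output position is [2 4 1 / 2 0 0]. Elementwise product with the kernel and sum: 4·-1 + 1·-2 + 2·2 + 0·1.

-2 -11 -9
11 4 -3
1 -6 1
8 3 -6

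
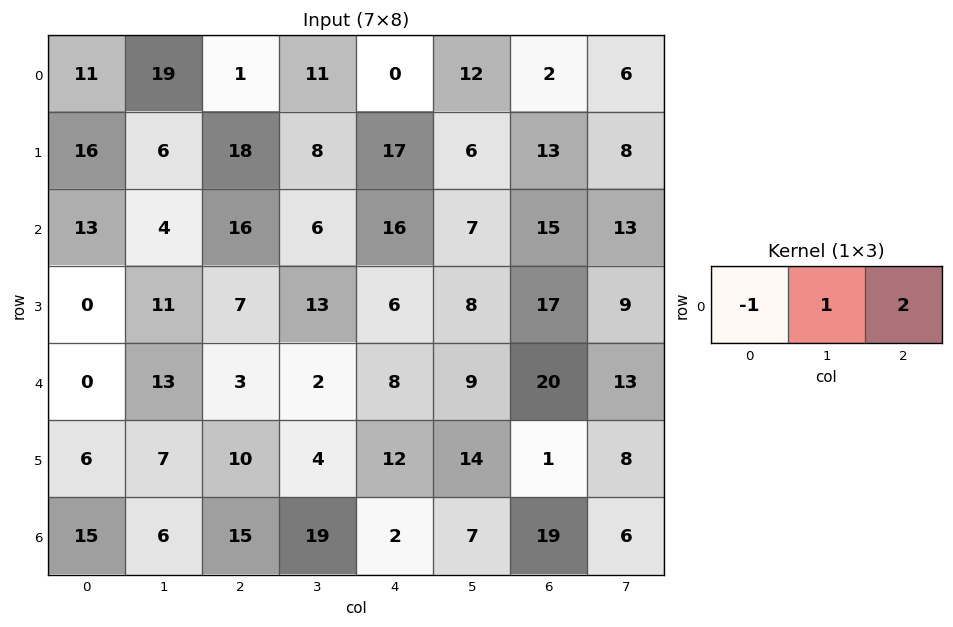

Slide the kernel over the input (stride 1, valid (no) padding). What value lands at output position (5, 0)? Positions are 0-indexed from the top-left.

The receptive field on the input at this output position is [6 7 10]. Elementwise product with the kernel and sum: 6·-1 + 7·1 + 10·2.

21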